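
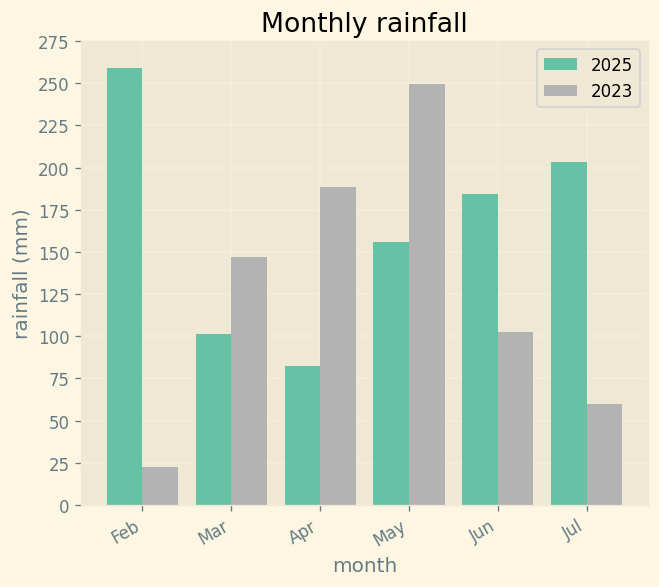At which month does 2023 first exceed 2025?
Feb: 2023 ≈ 25 vs 2025 ≈ 250 (not yet); Mar: 2023 ≈ 150 vs 2025 ≈ 100 (first crossover).

Mar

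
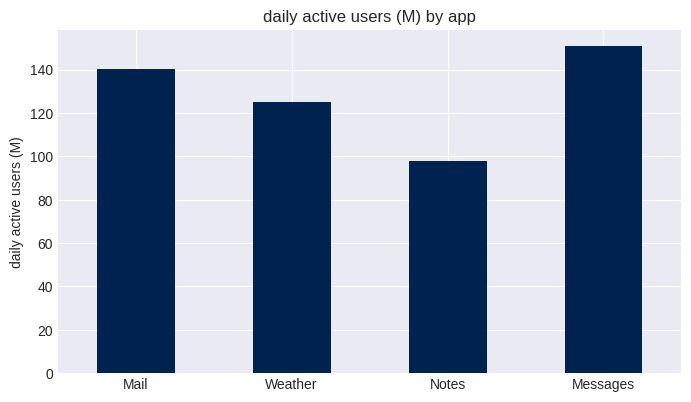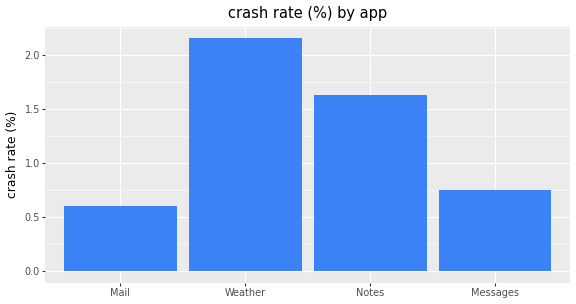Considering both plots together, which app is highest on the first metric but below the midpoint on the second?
Chart 2 median crash rate (%) ≈ 1.2; below-median apps: Mail, Messages. Among those, Messages has the highest daily active users (M) (≈ 160).

Messages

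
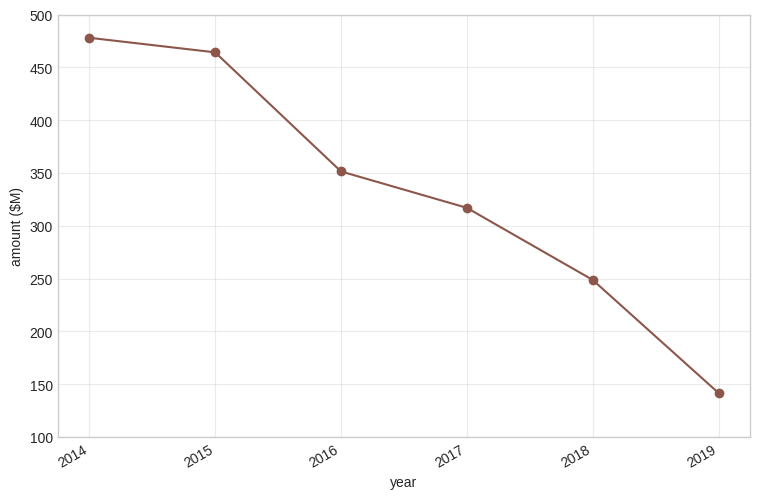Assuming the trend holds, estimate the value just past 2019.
≈ 75

Last three: 300, 250, 150 → slope ≈ -75/step → next ≈ 75.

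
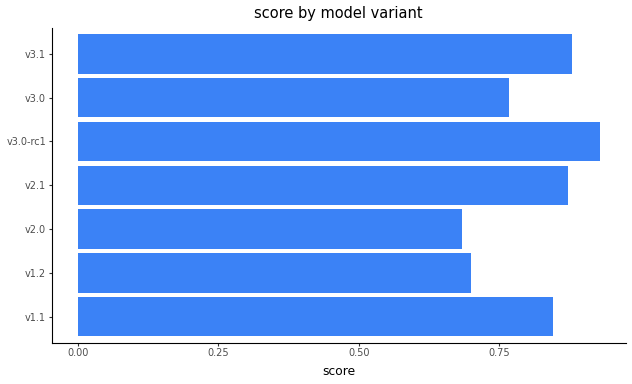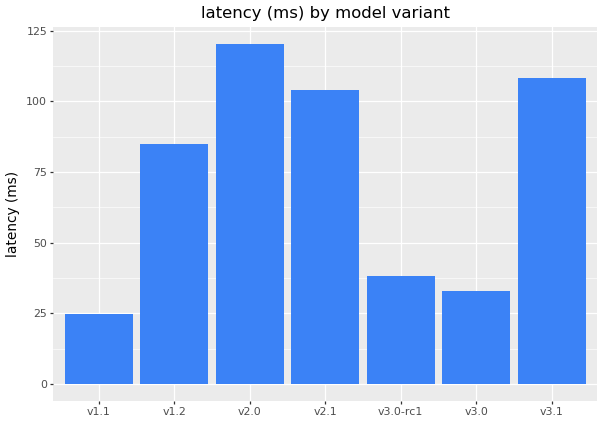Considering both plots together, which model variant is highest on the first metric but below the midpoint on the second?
Chart 2 median latency (ms) ≈ 80; below-median model variants: v1.1, v3.0-rc1, v3.0. Among those, v3.0-rc1 has the highest score (≈ 0.9).

v3.0-rc1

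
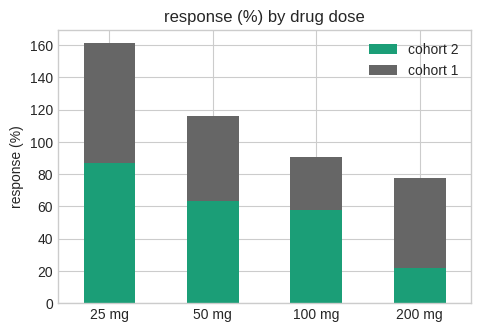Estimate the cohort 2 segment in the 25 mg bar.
cohort 2 top ≈ 80, bottom ≈ 0; segment ≈ 80.

≈ 80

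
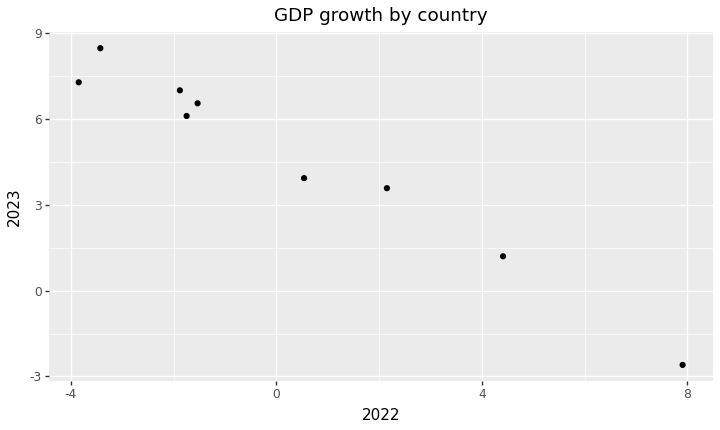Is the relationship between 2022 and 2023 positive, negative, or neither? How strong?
negative, strong

Points are negatively correlated; strong (|r| ≈ 1.0).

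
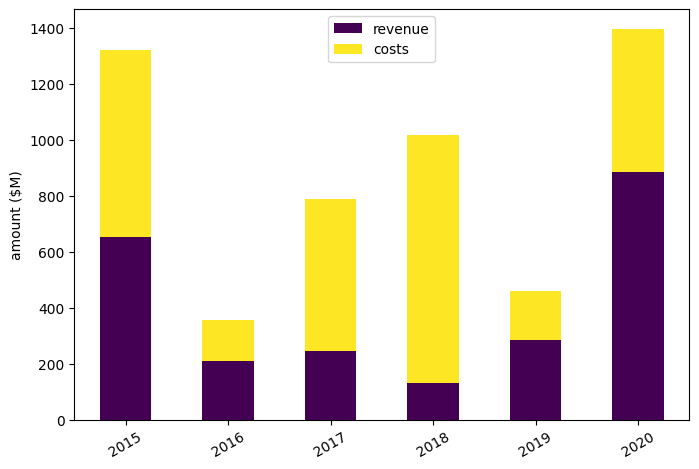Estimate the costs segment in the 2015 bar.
≈ 800

costs top ≈ 1400, bottom ≈ 600; segment ≈ 800.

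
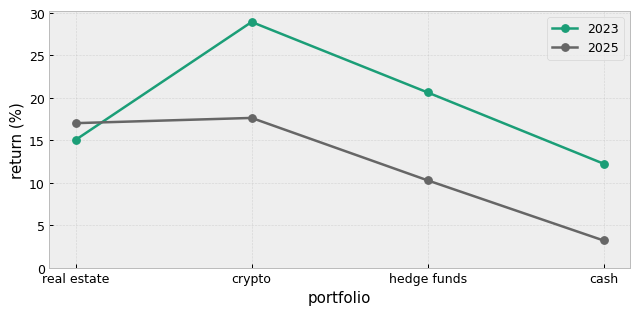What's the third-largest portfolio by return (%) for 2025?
Top 4 for 2025: crypto ≈ 20, real estate ≈ 15, hedge funds ≈ 10, cash ≈ 5.

hedge funds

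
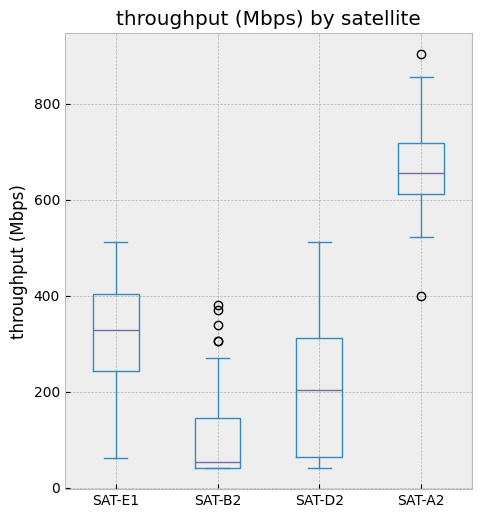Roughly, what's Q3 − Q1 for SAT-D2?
Q3 ≈ 300, Q1 ≈ 50; IQR ≈ 250.

≈ 250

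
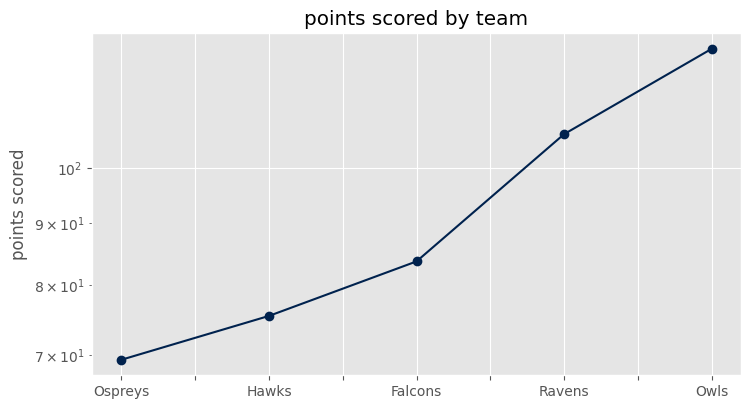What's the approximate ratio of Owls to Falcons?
Owls ≈ 125, Falcons ≈ 85; 125/85 ≈ 1.47.

≈ 1.47×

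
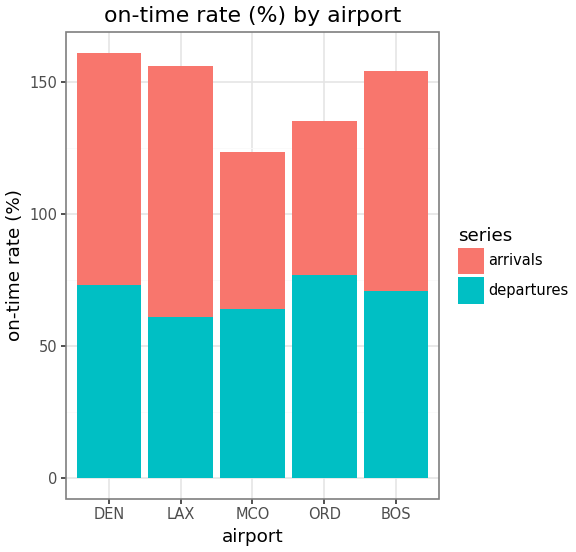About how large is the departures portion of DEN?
≈ 80

departures top ≈ 80, bottom ≈ 0; segment ≈ 80.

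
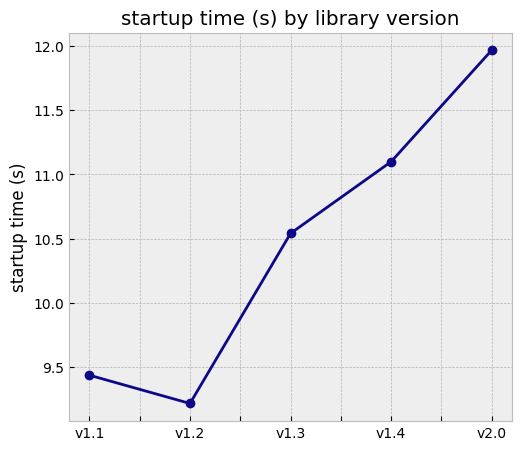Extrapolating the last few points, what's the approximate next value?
Last three: 10.5, 11.0, 12.0 → slope ≈ 0.75/step → next ≈ 12.75.

≈ 12.75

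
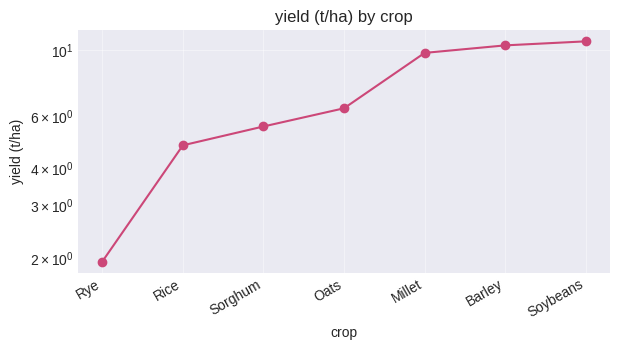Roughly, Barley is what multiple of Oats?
Barley ≈ 10, Oats ≈ 6; 10/6 ≈ 1.67.

≈ 1.67×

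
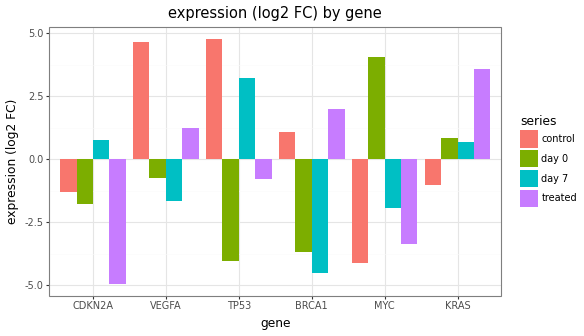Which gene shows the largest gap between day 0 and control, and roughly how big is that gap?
TP53, ≈ 9 log2 FC

TP53: day 0 ≈ -4, control ≈ 5 → gap ≈ 9. Next-largest (MYC) is only ≈ 8.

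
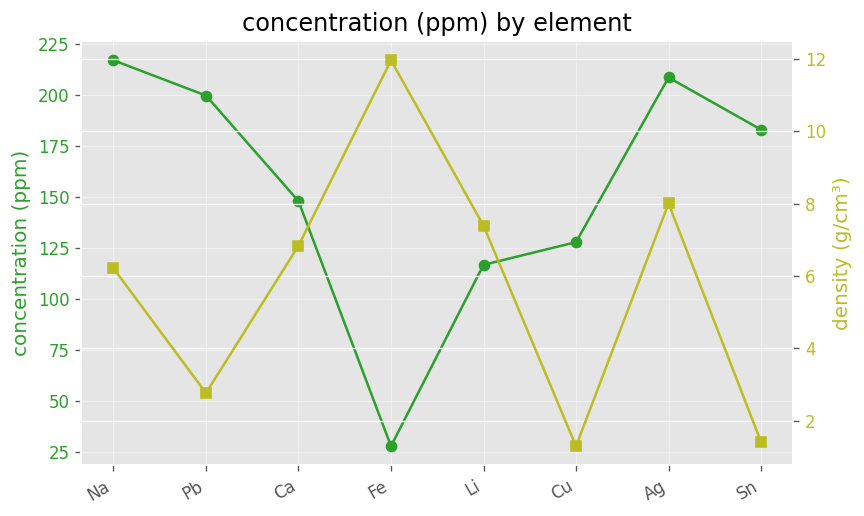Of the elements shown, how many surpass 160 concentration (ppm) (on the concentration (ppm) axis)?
Above 160: Na, Pb, Ag, Sn.

4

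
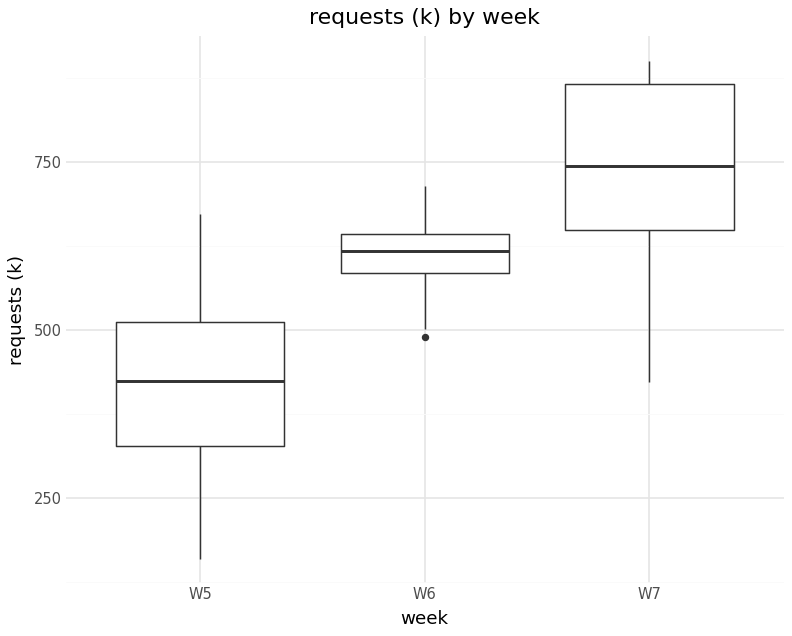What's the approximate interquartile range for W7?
≈ 200

Q3 ≈ 850, Q1 ≈ 650; IQR ≈ 200.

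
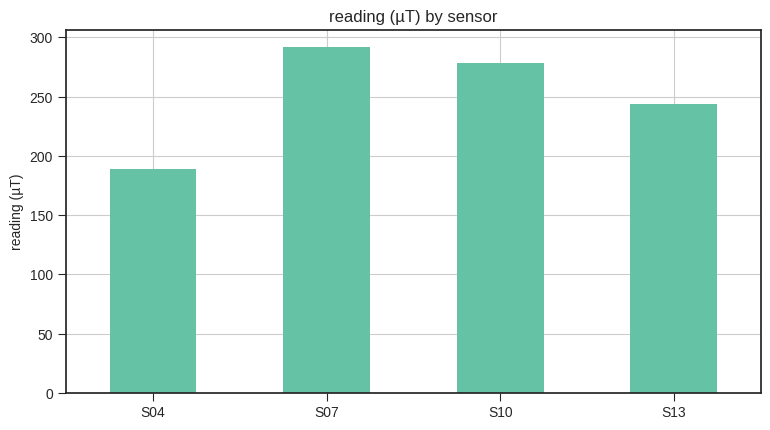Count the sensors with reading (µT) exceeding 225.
3

Above 225: S07, S10, S13.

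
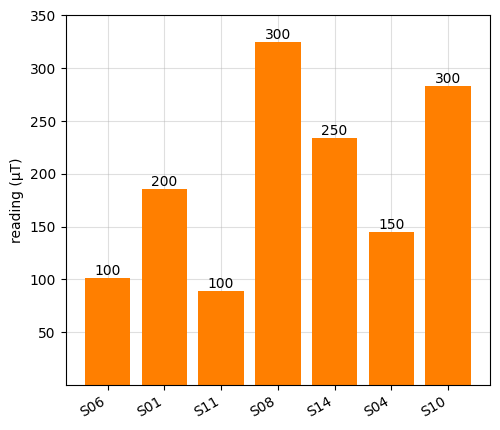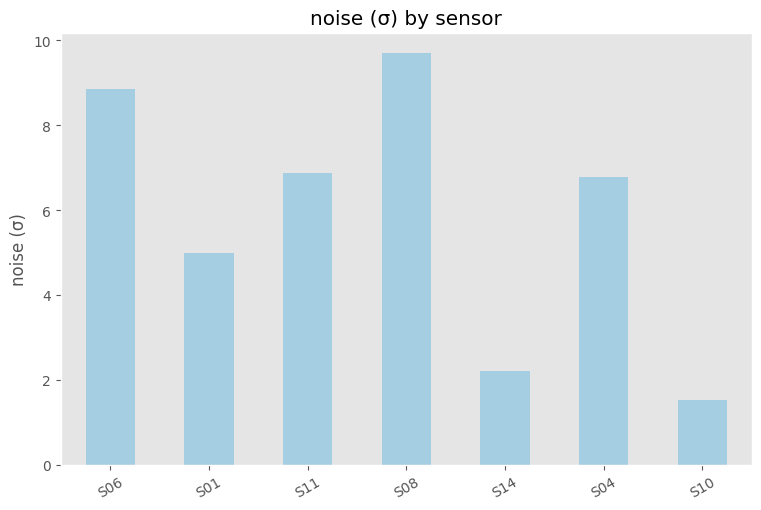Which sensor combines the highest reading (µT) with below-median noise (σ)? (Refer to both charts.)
Chart 2 median noise (σ) ≈ 7; below-median sensors: S01, S14, S10. Among those, S10 has the highest reading (µT) (≈ 300).

S10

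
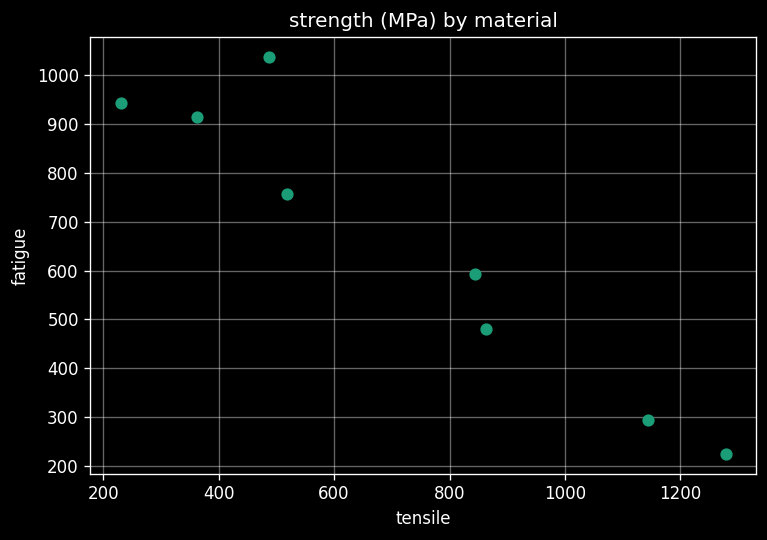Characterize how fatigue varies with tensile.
Points are negatively correlated; strong (|r| ≈ 1.0).

negative, strong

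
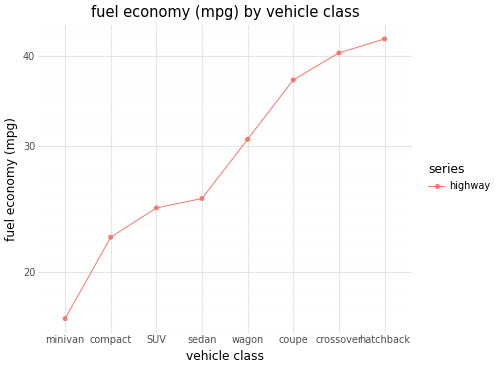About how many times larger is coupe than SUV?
≈ 1.4×

coupe ≈ 35, SUV ≈ 25; 35/25 ≈ 1.4.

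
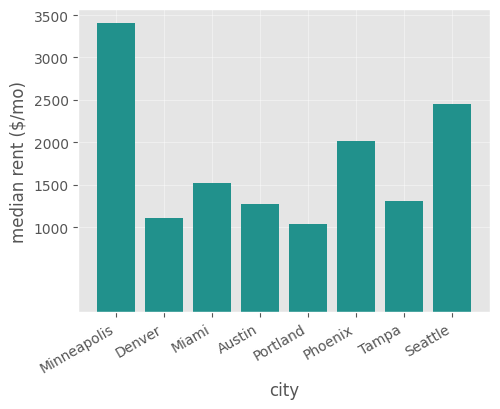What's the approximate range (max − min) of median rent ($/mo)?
Max Minneapolis ≈ 3500, min Portland ≈ 1000; range ≈ 2500.

≈ 2500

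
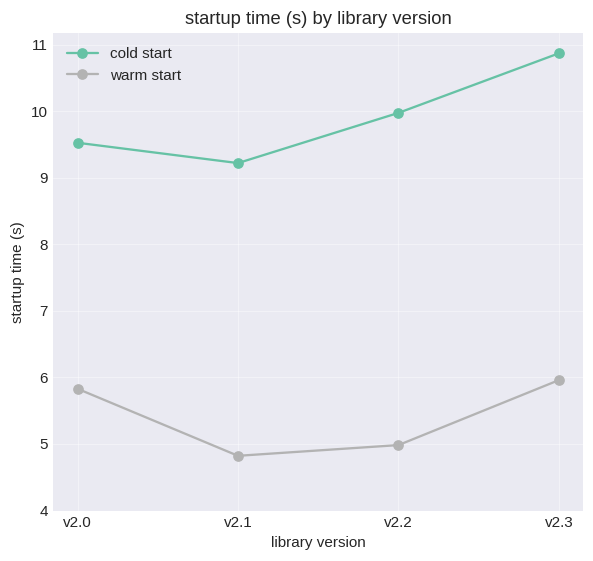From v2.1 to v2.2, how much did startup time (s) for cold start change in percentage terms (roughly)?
v2.1 ≈ 9, v2.2 ≈ 10; (10 − 9) / 9 ≈ +11.1%.

≈ +11.1%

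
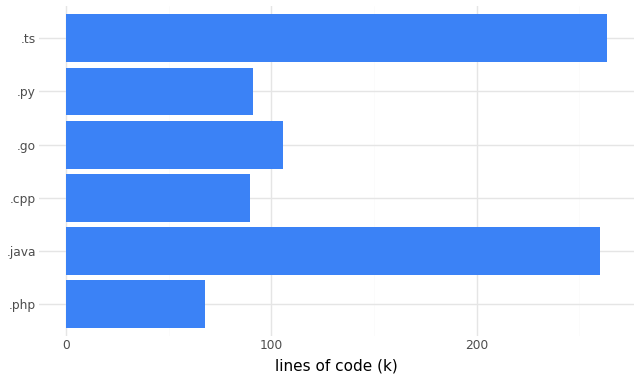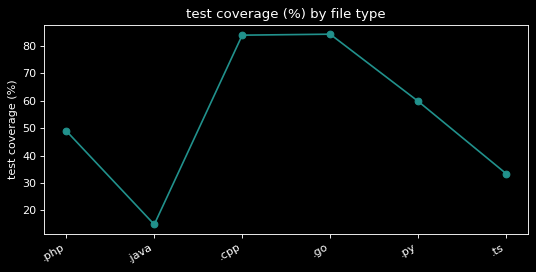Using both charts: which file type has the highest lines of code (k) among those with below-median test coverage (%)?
.ts

Chart 2 median test coverage (%) ≈ 50; below-median file types: .php, .java, .ts. Among those, .ts has the highest lines of code (k) (≈ 275).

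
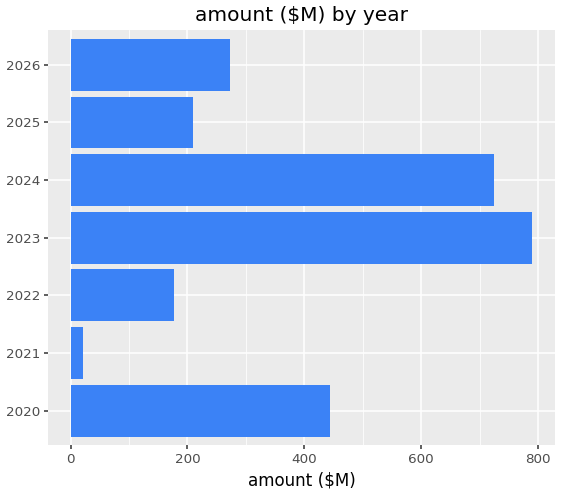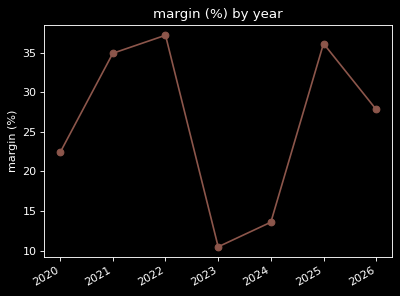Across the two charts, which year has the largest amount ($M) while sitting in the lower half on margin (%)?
Chart 2 median margin (%) ≈ 30; below-median years: 2020, 2023, 2024. Among those, 2023 has the highest amount ($M) (≈ 800).

2023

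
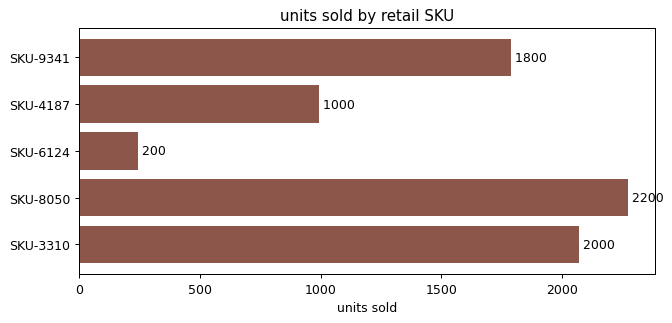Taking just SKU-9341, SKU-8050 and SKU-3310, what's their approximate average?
(1800 + 2200 + 2000) / 3 ≈ 2000.

≈ 2000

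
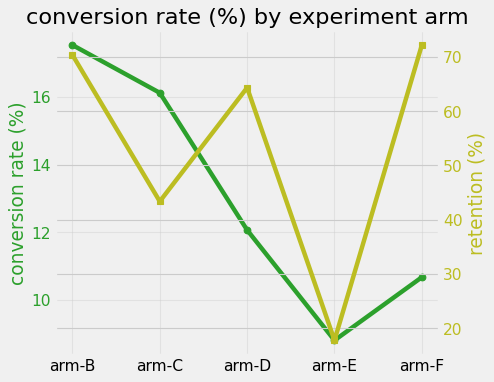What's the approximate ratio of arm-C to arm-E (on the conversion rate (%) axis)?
arm-C ≈ 16, arm-E ≈ 9; 16/9 ≈ 1.78.

≈ 1.78×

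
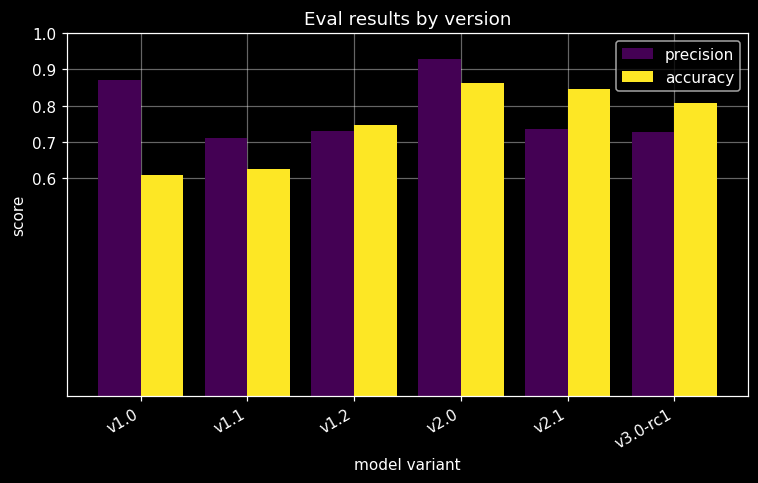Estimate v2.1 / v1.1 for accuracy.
v2.1 ≈ 0.8, v1.1 ≈ 0.6; 0.8/0.6 ≈ 1.33.

≈ 1.33×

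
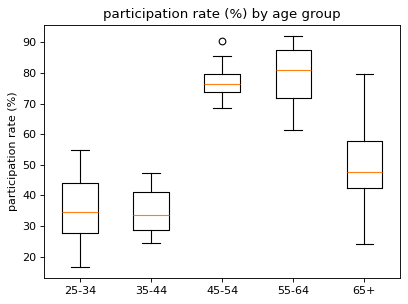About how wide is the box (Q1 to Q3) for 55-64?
≈ 15

Q3 ≈ 85, Q1 ≈ 70; IQR ≈ 15.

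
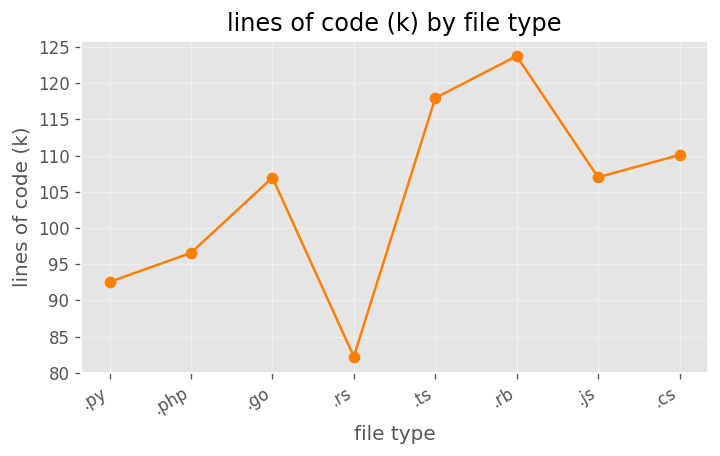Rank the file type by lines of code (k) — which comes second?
Top 3: .rb ≈ 125, .ts ≈ 120, .cs ≈ 110.

.ts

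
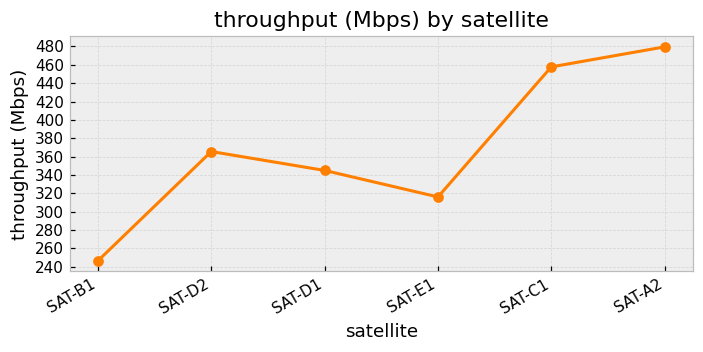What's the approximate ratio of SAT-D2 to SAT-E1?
≈ 1.12×

SAT-D2 ≈ 360, SAT-E1 ≈ 320; 360/320 ≈ 1.12.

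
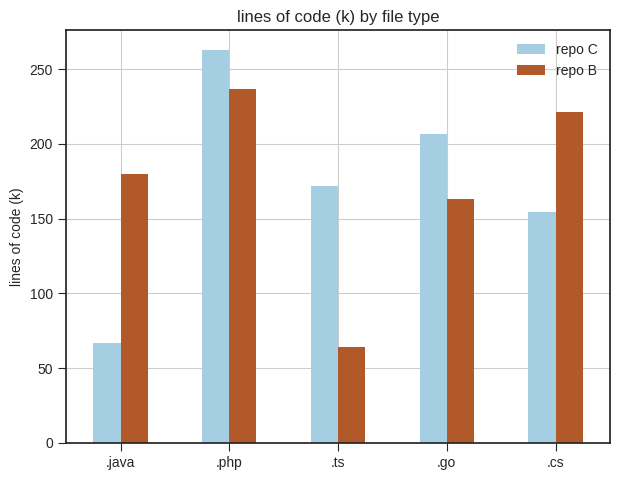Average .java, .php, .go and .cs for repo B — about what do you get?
(175 + 225 + 175 + 225) / 4 ≈ 200.

≈ 200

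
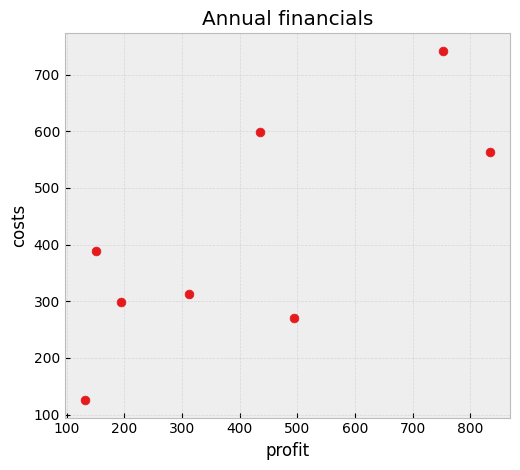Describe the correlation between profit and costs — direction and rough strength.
positive, strong

Points are positively correlated; strong (|r| ≈ 0.8).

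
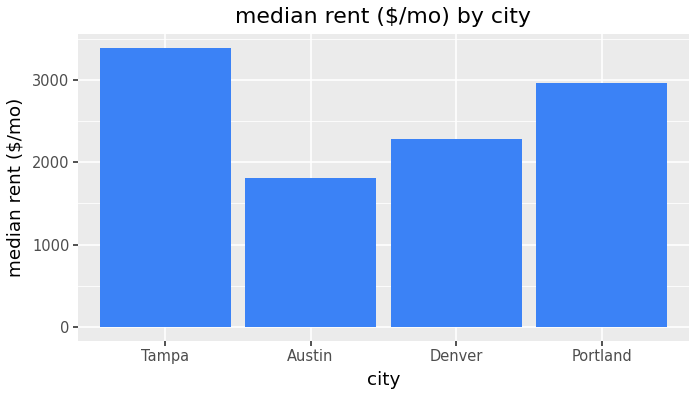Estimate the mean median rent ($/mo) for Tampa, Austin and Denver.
≈ 2667

(3500 + 2000 + 2500) / 3 ≈ 2667.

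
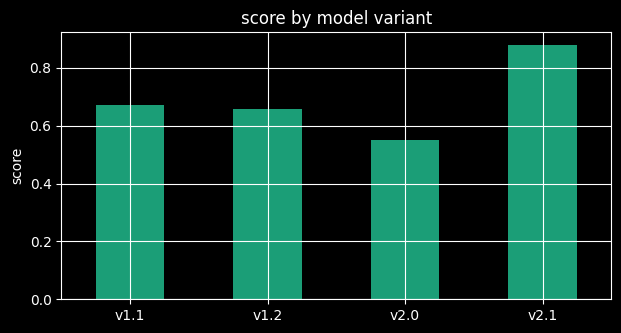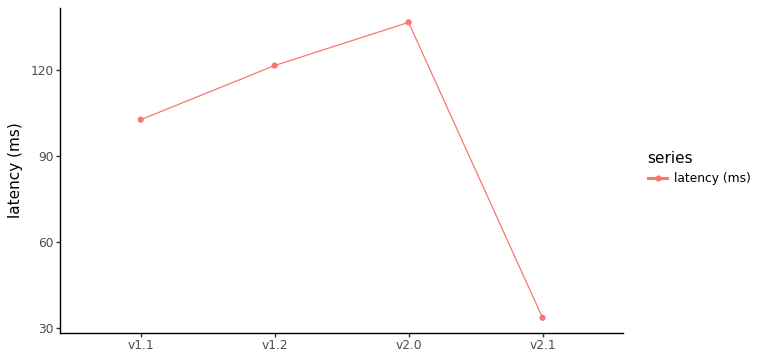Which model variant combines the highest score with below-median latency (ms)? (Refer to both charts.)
v2.1

Chart 2 median latency (ms) ≈ 120; below-median model variants: v1.1, v2.1. Among those, v2.1 has the highest score (≈ 0.9).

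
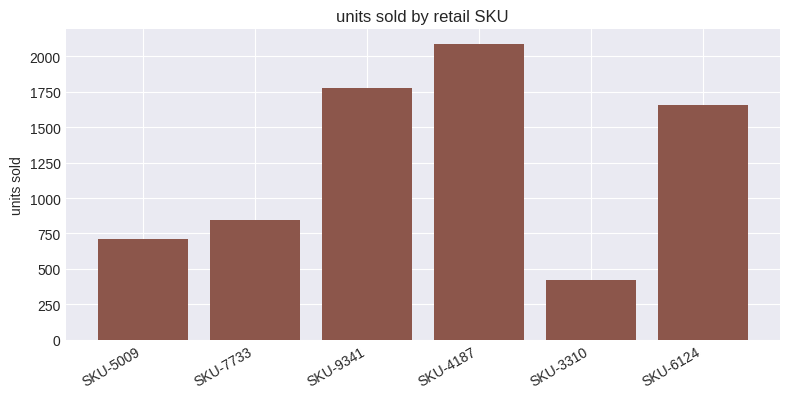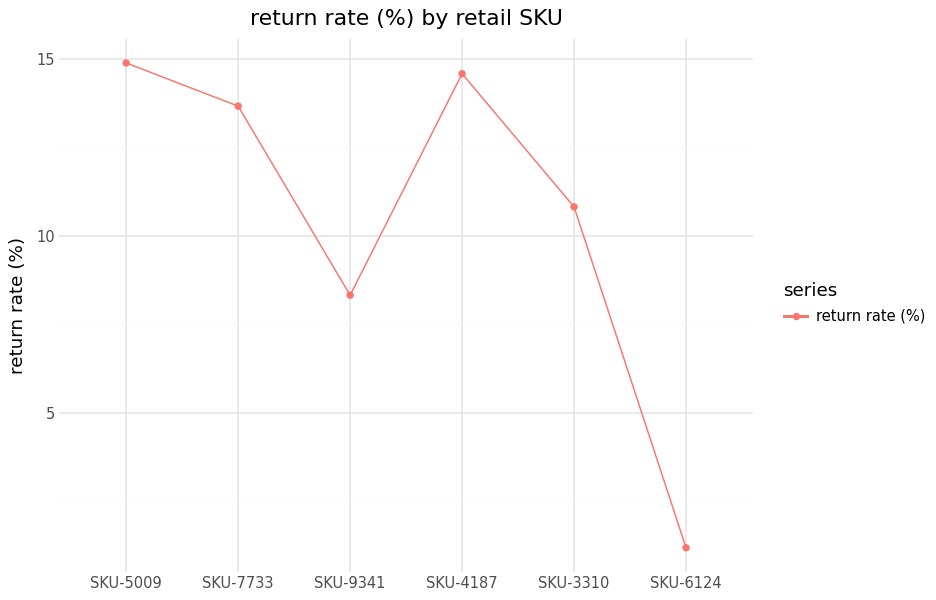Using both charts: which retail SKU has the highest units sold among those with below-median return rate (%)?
Chart 2 median return rate (%) ≈ 12; below-median retail SKUs: SKU-9341, SKU-3310, SKU-6124. Among those, SKU-9341 has the highest units sold (≈ 1800).

SKU-9341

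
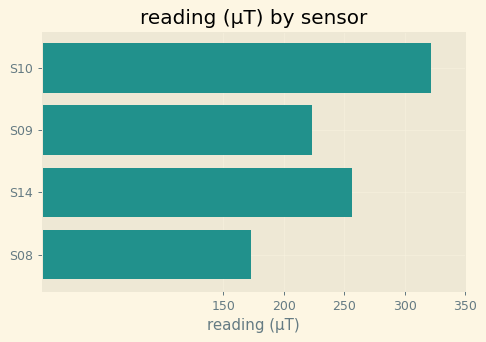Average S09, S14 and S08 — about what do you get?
≈ 200

(200 + 250 + 150) / 3 ≈ 200.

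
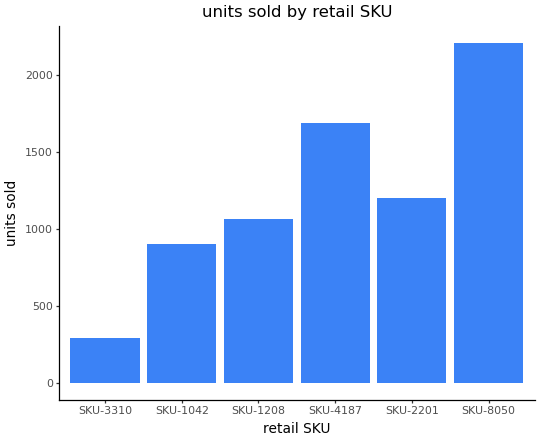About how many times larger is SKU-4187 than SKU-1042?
≈ 1.6×

SKU-4187 ≈ 1600, SKU-1042 ≈ 1000; 1600/1000 ≈ 1.6.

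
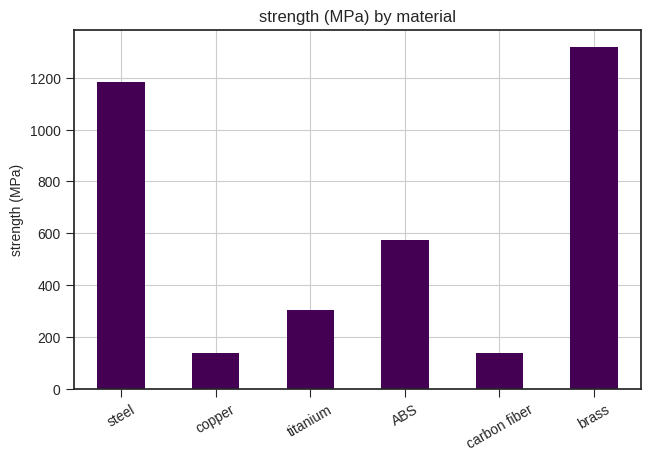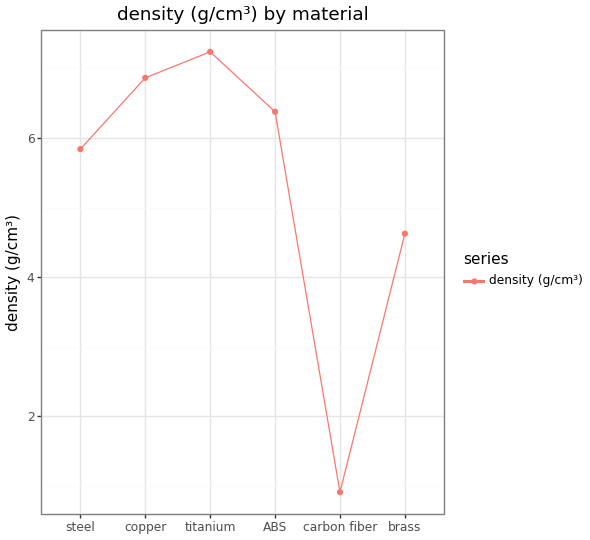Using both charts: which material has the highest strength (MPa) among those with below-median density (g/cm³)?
brass

Chart 2 median density (g/cm³) ≈ 6; below-median materials: steel, carbon fiber, brass. Among those, brass has the highest strength (MPa) (≈ 1400).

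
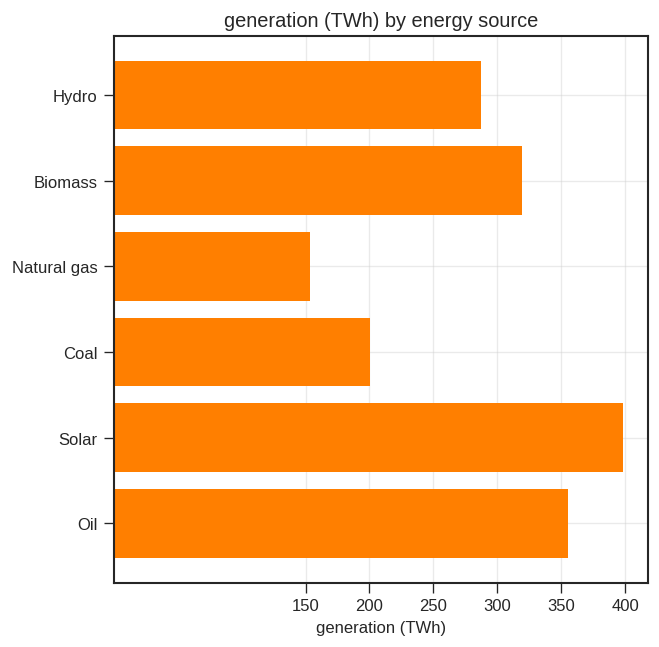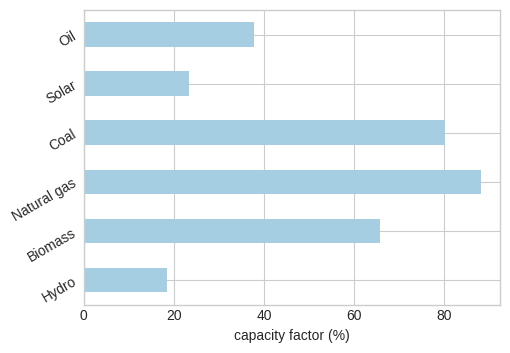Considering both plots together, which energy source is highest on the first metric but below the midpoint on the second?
Solar

Chart 2 median capacity factor (%) ≈ 50; below-median energy sources: Hydro, Solar, Oil. Among those, Solar has the highest generation (TWh) (≈ 400).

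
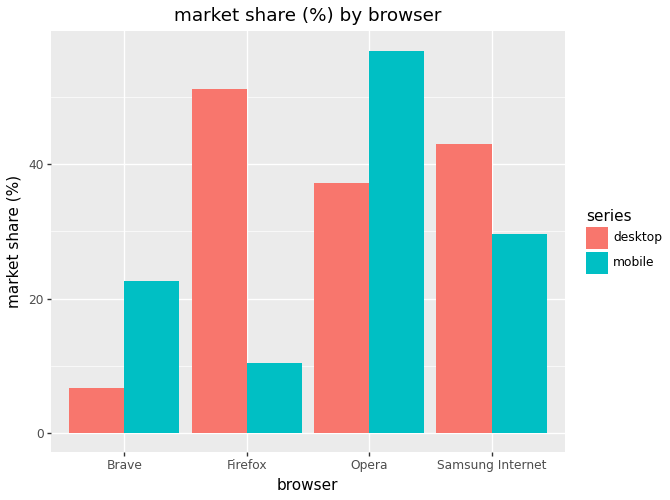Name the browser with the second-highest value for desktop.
Samsung Internet

Top 3 for desktop: Firefox ≈ 50, Samsung Internet ≈ 45, Opera ≈ 35.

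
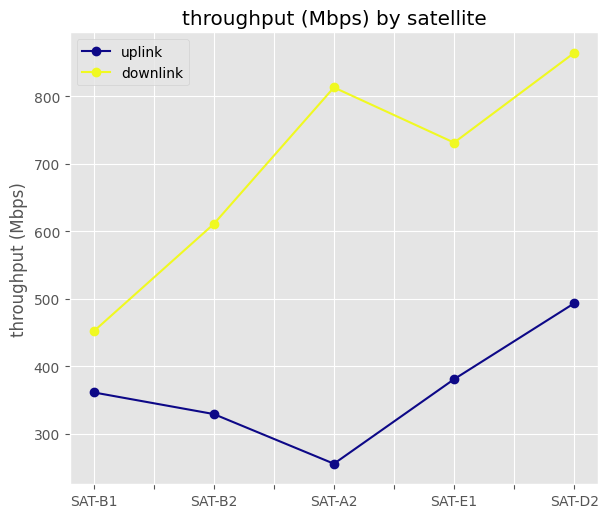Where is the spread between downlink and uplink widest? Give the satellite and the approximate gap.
SAT-A2, ≈ 500 Mbps

SAT-A2: downlink ≈ 800, uplink ≈ 300 → gap ≈ 500. Next-largest (SAT-D2) is only ≈ 400.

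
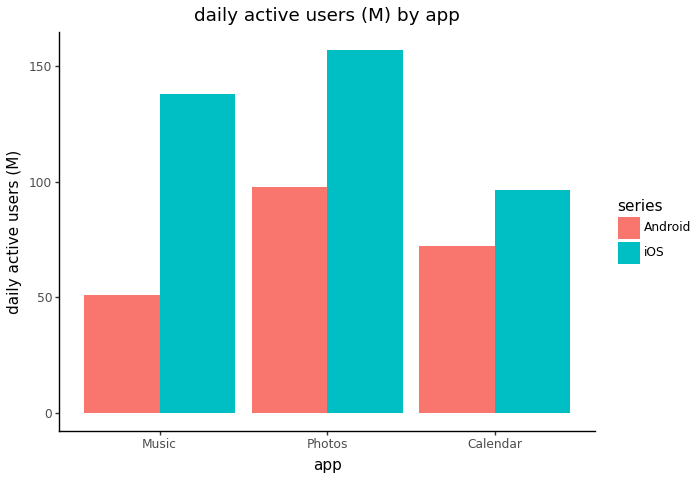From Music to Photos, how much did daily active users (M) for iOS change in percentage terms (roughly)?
Music ≈ 140, Photos ≈ 160; (160 − 140) / 140 ≈ +14.3%.

≈ +14.3%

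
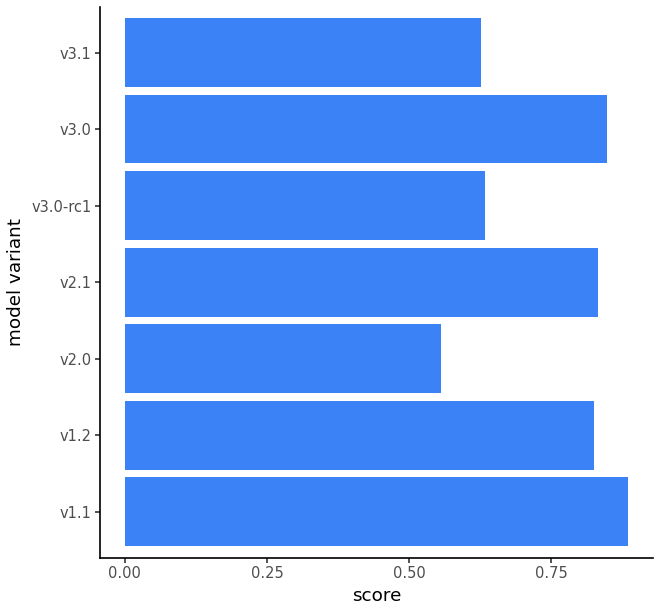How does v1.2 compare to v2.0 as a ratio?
≈ 1.33×

v1.2 ≈ 0.8, v2.0 ≈ 0.6; 0.8/0.6 ≈ 1.33.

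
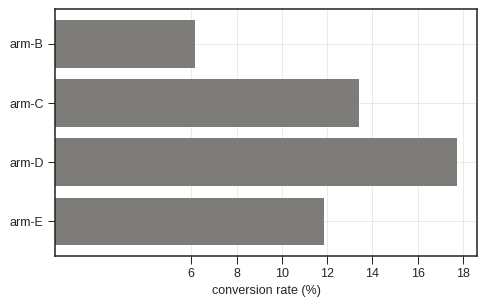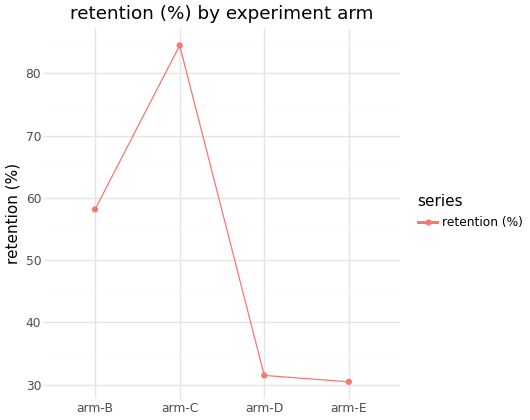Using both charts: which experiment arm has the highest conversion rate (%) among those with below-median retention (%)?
arm-D

Chart 2 median retention (%) ≈ 40; below-median experiment arms: arm-D, arm-E. Among those, arm-D has the highest conversion rate (%) (≈ 18).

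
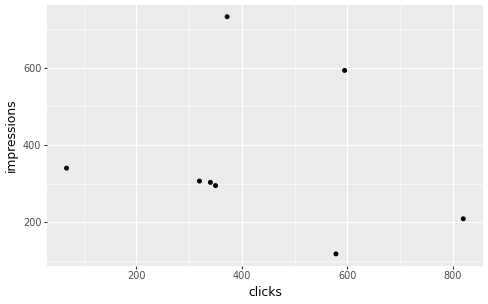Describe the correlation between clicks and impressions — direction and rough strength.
no clear correlation

Points are roughly uncorrelated; weak (|r| ≈ 0.2).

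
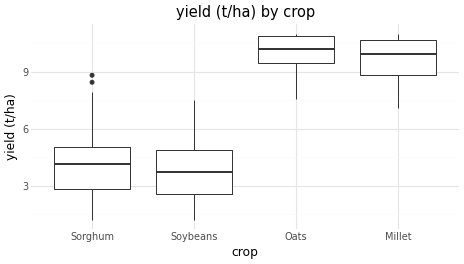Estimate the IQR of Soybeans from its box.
≈ 2

Q3 ≈ 5, Q1 ≈ 3; IQR ≈ 2.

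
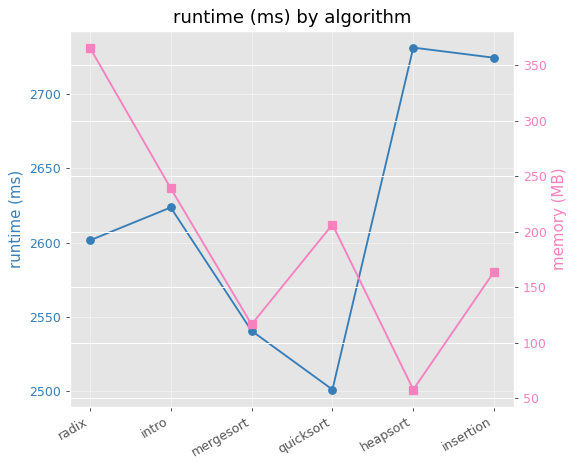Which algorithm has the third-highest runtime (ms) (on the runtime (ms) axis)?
Top 4 (on the runtime (ms) axis): heapsort ≈ 2740, insertion ≈ 2720, intro ≈ 2620, radix ≈ 2600.

intro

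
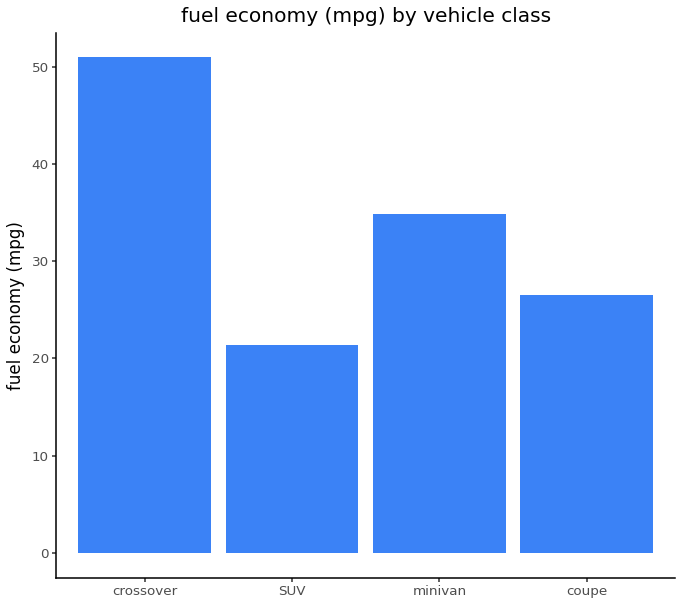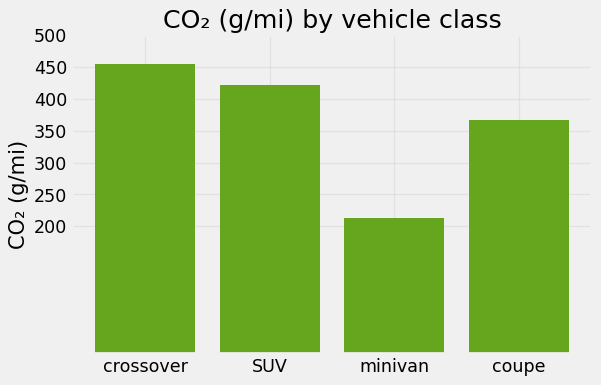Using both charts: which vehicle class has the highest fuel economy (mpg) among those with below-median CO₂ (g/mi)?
minivan

Chart 2 median CO₂ (g/mi) ≈ 400; below-median vehicle classes: minivan, coupe. Among those, minivan has the highest fuel economy (mpg) (≈ 35).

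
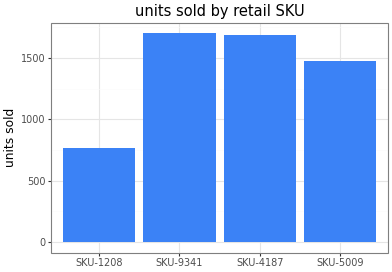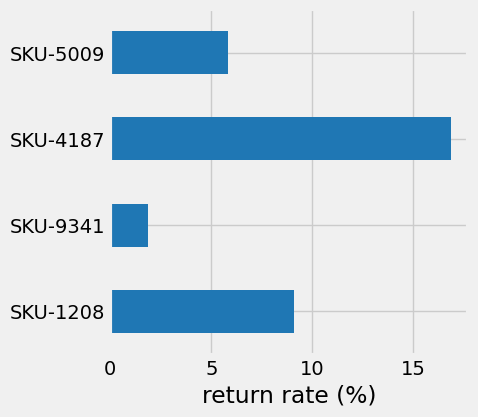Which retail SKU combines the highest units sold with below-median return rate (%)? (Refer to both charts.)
Chart 2 median return rate (%) ≈ 8; below-median retail SKUs: SKU-9341, SKU-5009. Among those, SKU-9341 has the highest units sold (≈ 1800).

SKU-9341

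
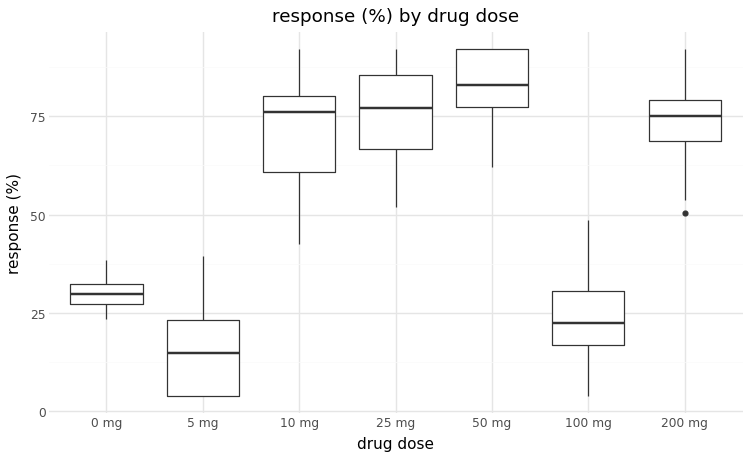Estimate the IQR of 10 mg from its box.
≈ 20

Q3 ≈ 80, Q1 ≈ 60; IQR ≈ 20.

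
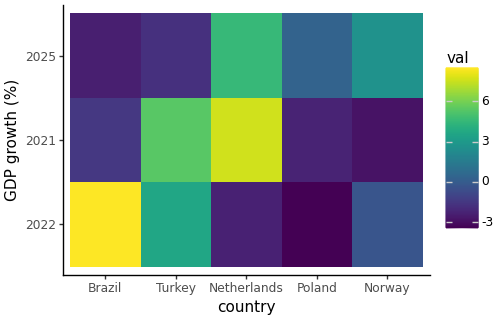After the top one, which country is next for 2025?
Top 3 for 2025: Netherlands ≈ 5, Norway ≈ 3, Poland ≈ 0.

Norway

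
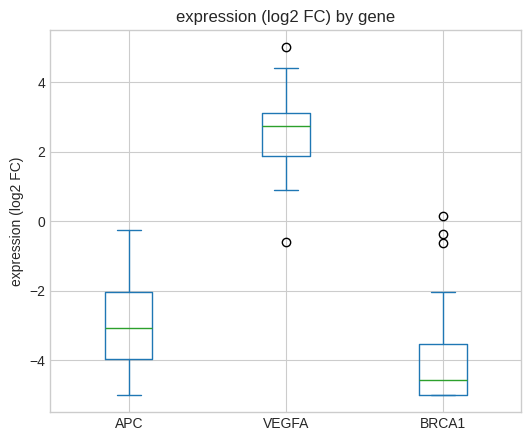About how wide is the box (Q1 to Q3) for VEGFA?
≈ 1

Q3 ≈ 3, Q1 ≈ 2; IQR ≈ 1.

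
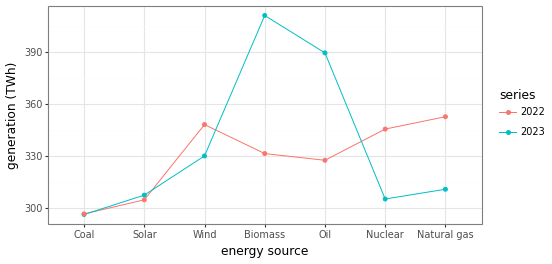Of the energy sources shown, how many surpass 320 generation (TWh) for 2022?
Above 320: Wind, Biomass, Oil, Nuclear, Natural gas.

5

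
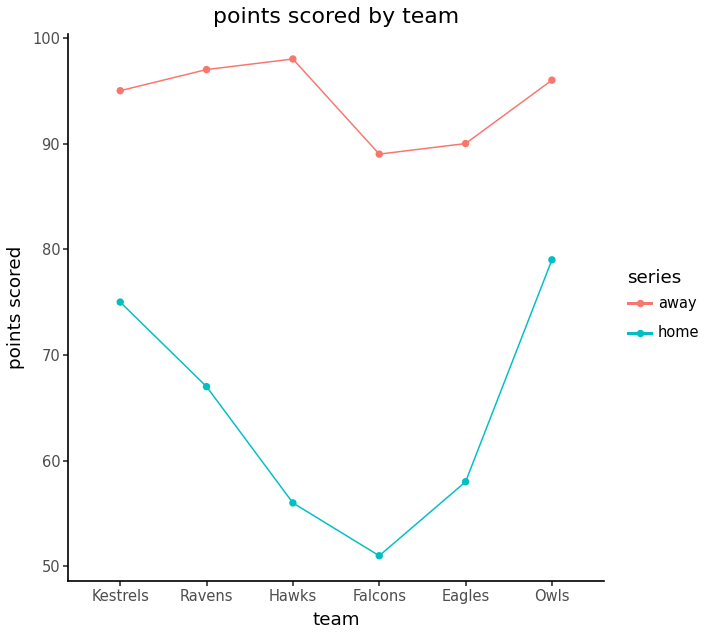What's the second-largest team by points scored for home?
Top 3 for home: Owls ≈ 80, Kestrels ≈ 75, Ravens ≈ 65.

Kestrels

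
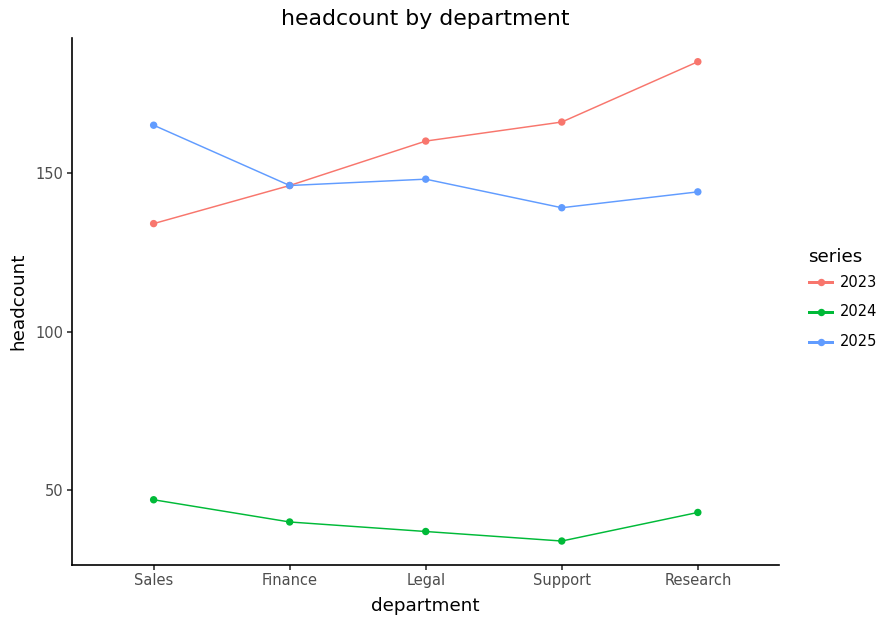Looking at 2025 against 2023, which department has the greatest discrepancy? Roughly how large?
Research, ≈ 40

Research: 2025 ≈ 140, 2023 ≈ 180 → gap ≈ 40. Next-largest (Sales) is only ≈ 20.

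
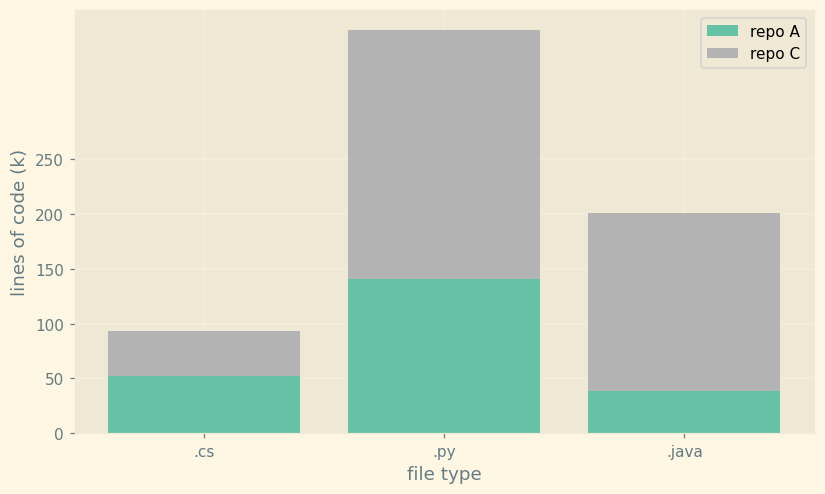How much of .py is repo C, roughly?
≈ 200

repo C top ≈ 350, bottom ≈ 150; segment ≈ 200.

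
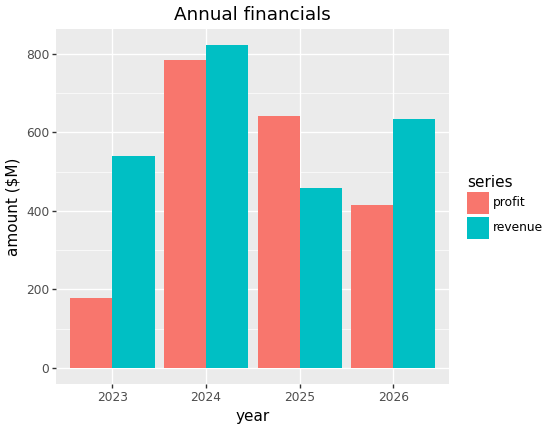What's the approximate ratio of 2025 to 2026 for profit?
2025 ≈ 600, 2026 ≈ 400; 600/400 ≈ 1.5.

≈ 1.5×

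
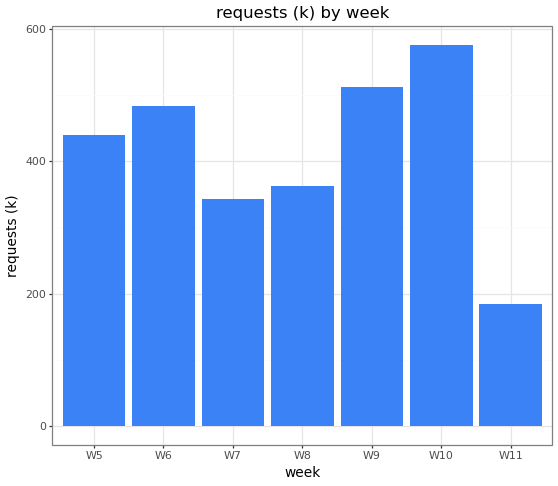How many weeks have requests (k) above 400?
4

Above 400: W5, W6, W9, W10.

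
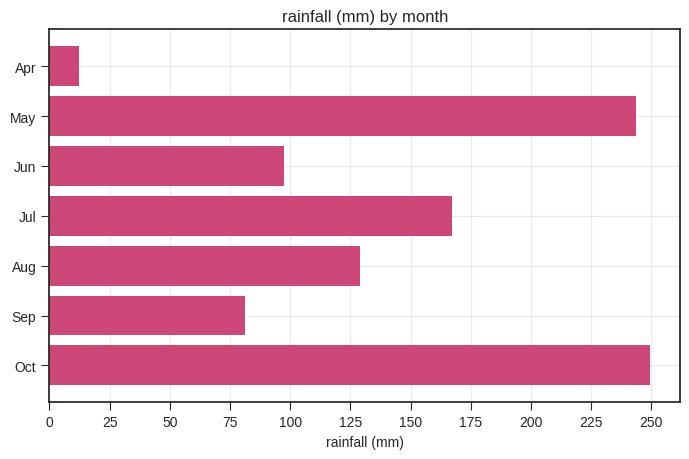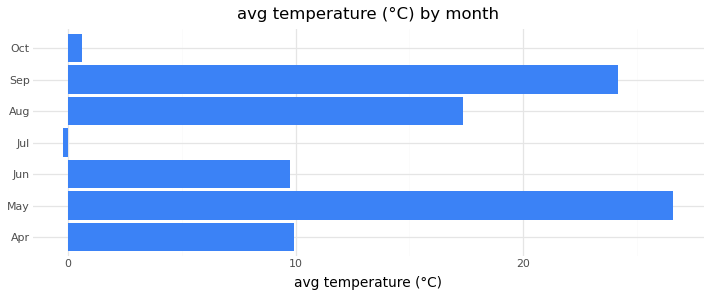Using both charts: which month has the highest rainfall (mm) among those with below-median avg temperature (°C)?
Chart 2 median avg temperature (°C) ≈ 10; below-median months: Jun, Jul, Oct. Among those, Oct has the highest rainfall (mm) (≈ 250).

Oct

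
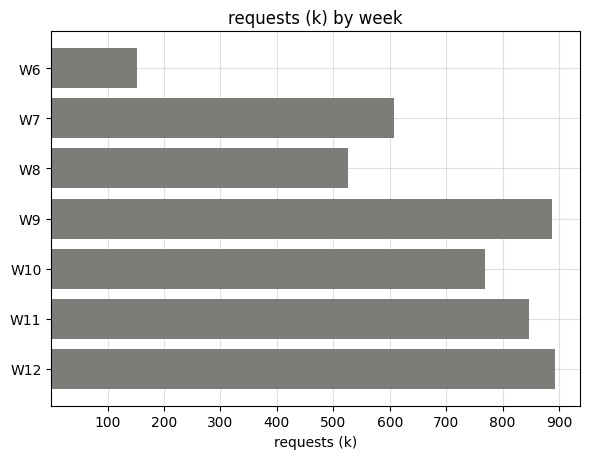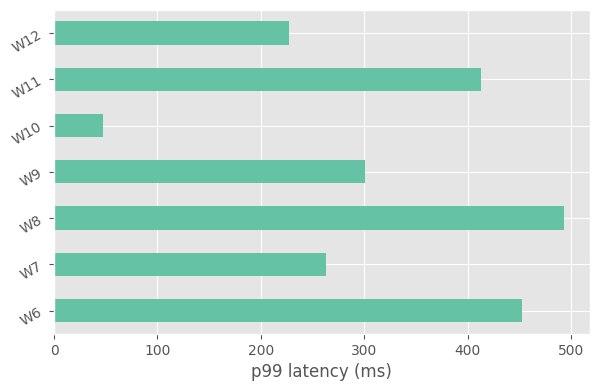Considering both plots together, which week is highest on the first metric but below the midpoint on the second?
Chart 2 median p99 latency (ms) ≈ 300; below-median weeks: W7, W10, W12. Among those, W12 has the highest requests (k) (≈ 900).

W12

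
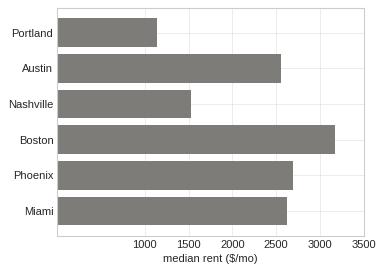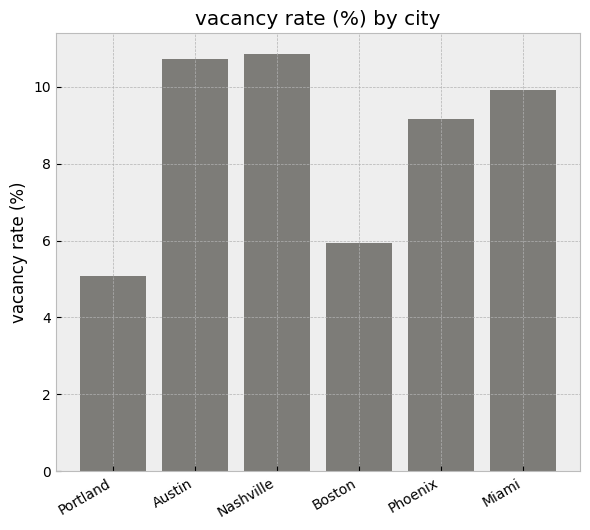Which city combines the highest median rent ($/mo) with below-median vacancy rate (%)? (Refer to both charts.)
Chart 2 median vacancy rate (%) ≈ 10; below-median cities: Portland, Boston, Phoenix. Among those, Boston has the highest median rent ($/mo) (≈ 3000).

Boston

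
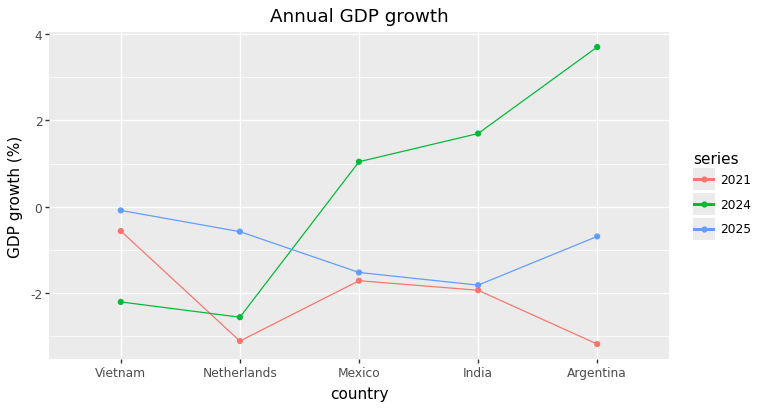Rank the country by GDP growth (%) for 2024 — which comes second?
Top 3 for 2024: Argentina ≈ 4, India ≈ 2, Mexico ≈ 1.

India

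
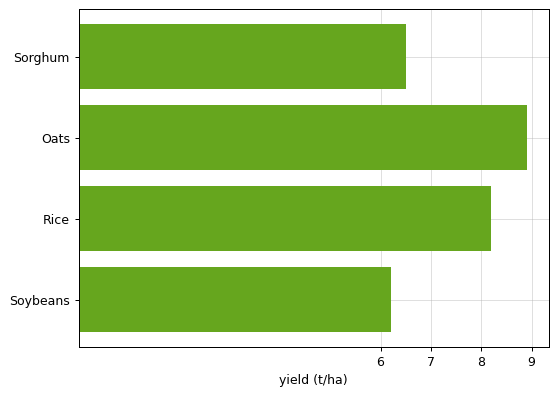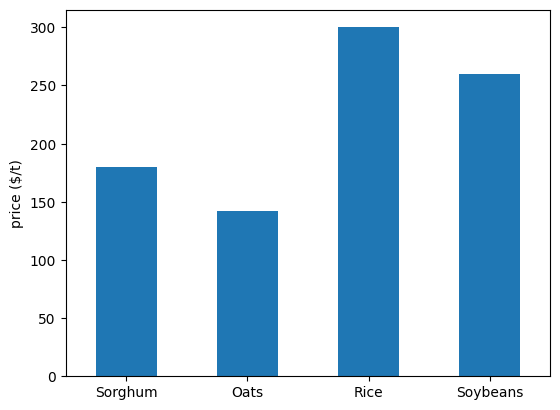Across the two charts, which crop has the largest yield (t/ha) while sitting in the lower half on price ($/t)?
Chart 2 median price ($/t) ≈ 200; below-median crops: Sorghum, Oats. Among those, Oats has the highest yield (t/ha) (≈ 9).

Oats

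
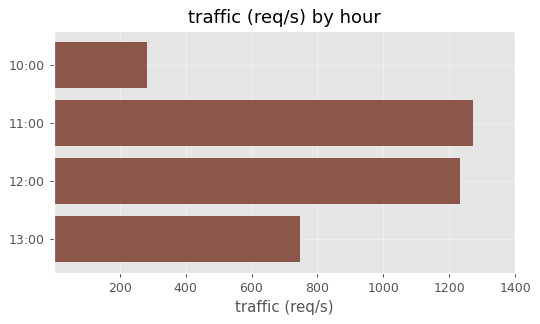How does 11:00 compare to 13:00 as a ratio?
≈ 1.5×

11:00 ≈ 1200, 13:00 ≈ 800; 1200/800 ≈ 1.5.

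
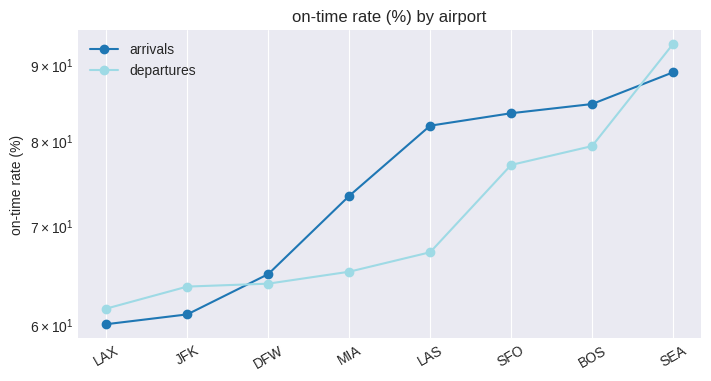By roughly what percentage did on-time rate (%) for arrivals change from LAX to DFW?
LAX ≈ 60, DFW ≈ 65; (65 − 60) / 60 ≈ +8.3%.

≈ +8.3%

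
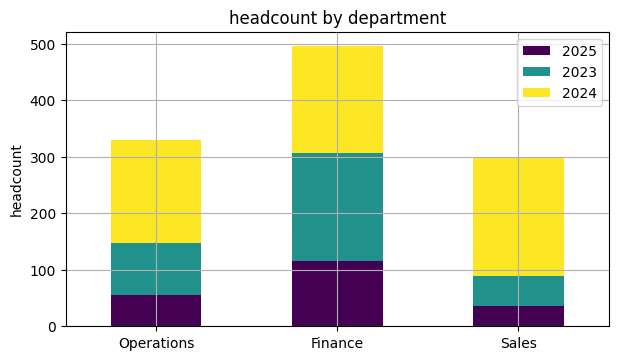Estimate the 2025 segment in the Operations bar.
≈ 50

2025 top ≈ 50, bottom ≈ 0; segment ≈ 50.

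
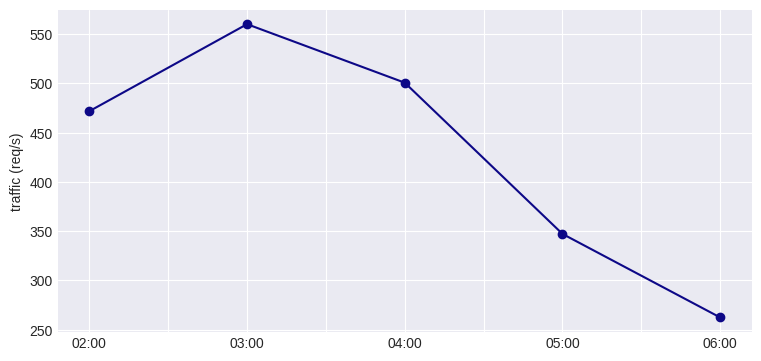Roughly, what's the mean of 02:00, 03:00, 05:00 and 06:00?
(475 + 550 + 350 + 250) / 4 ≈ 406.

≈ 406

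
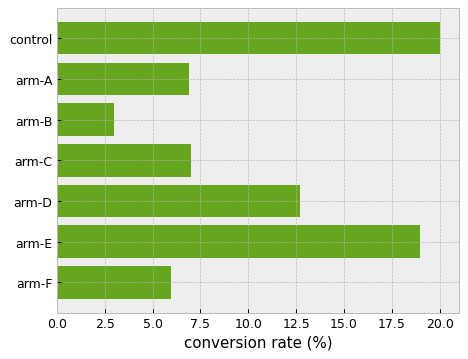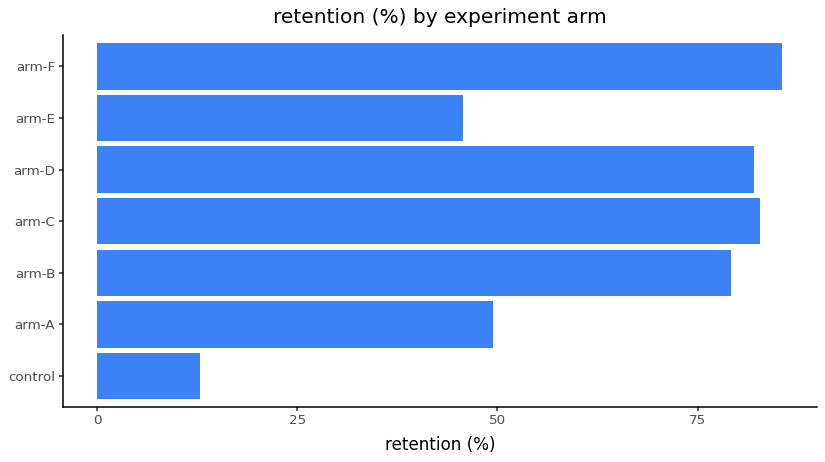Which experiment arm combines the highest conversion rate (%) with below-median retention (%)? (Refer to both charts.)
Chart 2 median retention (%) ≈ 80; below-median experiment arms: control, arm-A, arm-E. Among those, control has the highest conversion rate (%) (≈ 20).

control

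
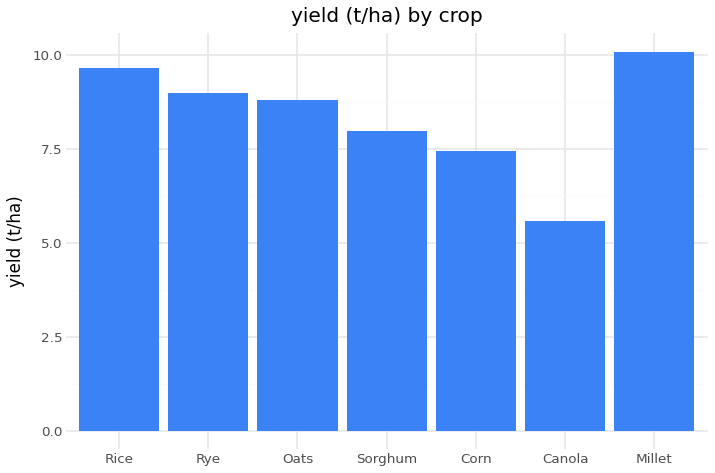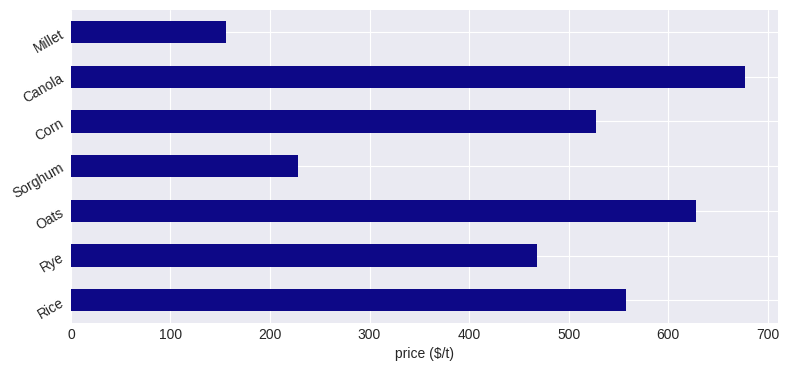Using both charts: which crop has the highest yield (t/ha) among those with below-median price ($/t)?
Millet

Chart 2 median price ($/t) ≈ 500; below-median crops: Rye, Sorghum, Millet. Among those, Millet has the highest yield (t/ha) (≈ 10).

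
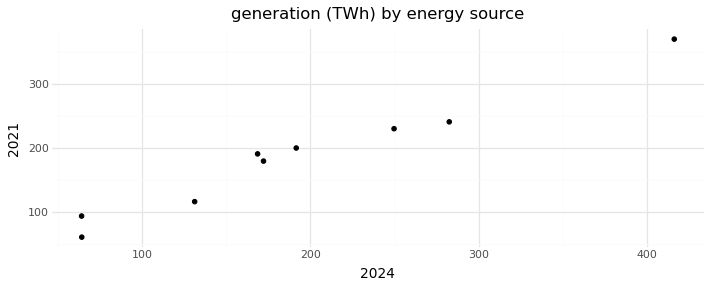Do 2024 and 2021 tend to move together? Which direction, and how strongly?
positive, strong

Points are positively correlated; strong (|r| ≈ 1.0).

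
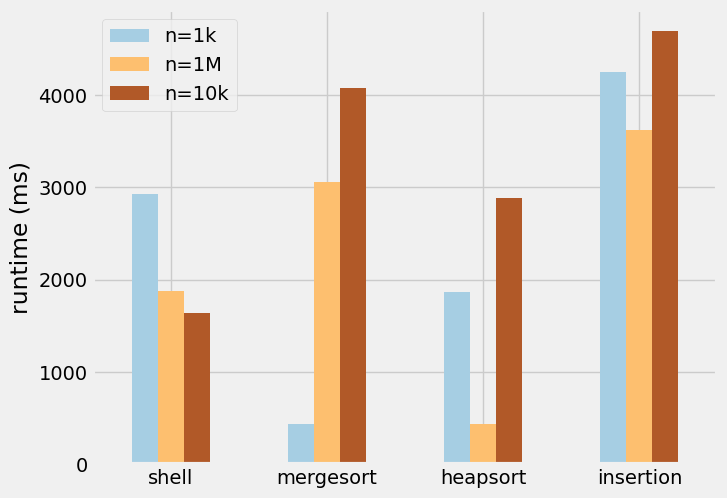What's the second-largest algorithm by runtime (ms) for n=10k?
mergesort

Top 3 for n=10k: insertion ≈ 4500, mergesort ≈ 4000, heapsort ≈ 3000.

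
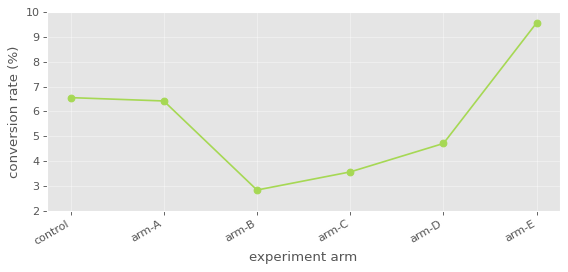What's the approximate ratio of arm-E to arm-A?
arm-E ≈ 10, arm-A ≈ 6; 10/6 ≈ 1.67.

≈ 1.67×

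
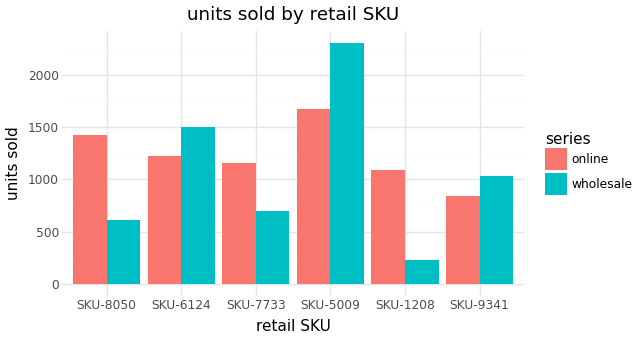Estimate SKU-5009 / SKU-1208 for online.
≈ 1.6×

SKU-5009 ≈ 1600, SKU-1208 ≈ 1000; 1600/1000 ≈ 1.6.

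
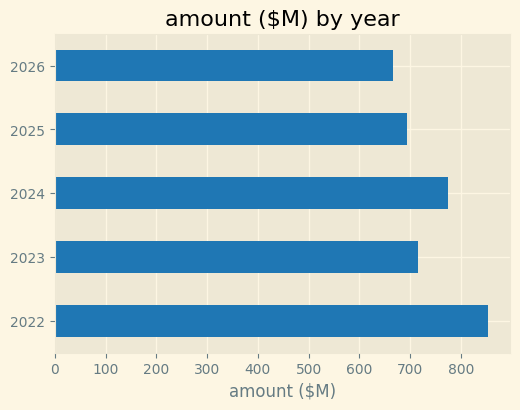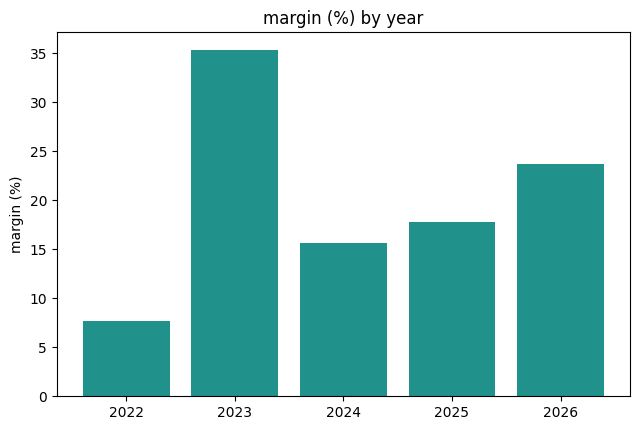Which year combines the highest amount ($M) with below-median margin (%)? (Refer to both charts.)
2022

Chart 2 median margin (%) ≈ 20; below-median years: 2022, 2024. Among those, 2022 has the highest amount ($M) (≈ 900).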